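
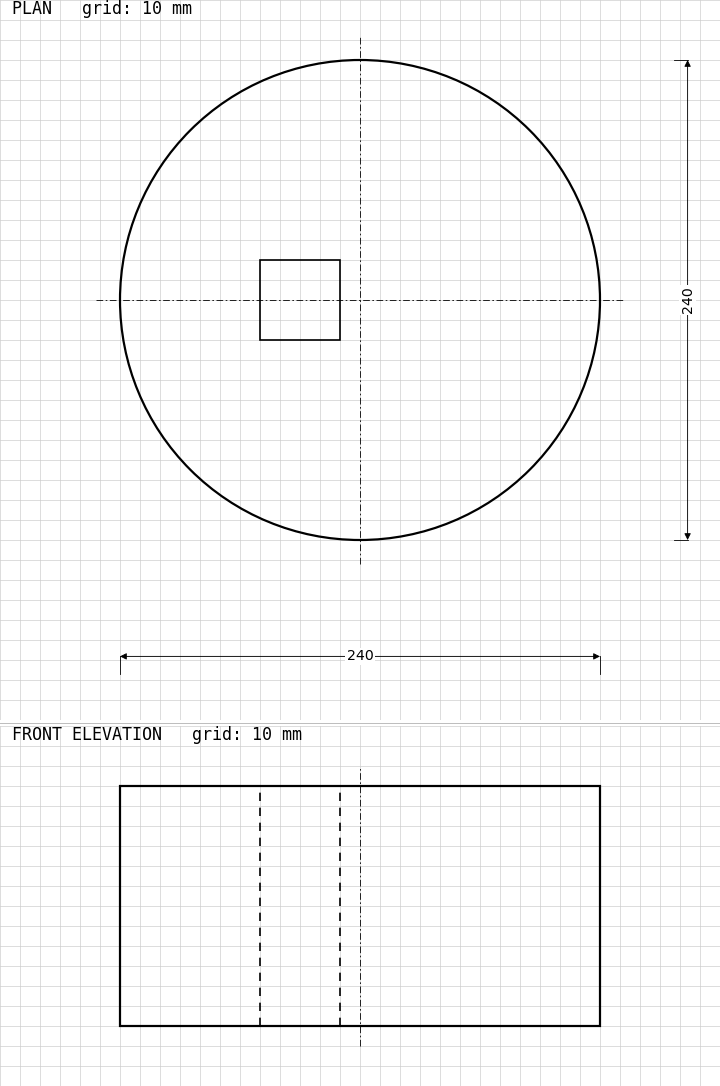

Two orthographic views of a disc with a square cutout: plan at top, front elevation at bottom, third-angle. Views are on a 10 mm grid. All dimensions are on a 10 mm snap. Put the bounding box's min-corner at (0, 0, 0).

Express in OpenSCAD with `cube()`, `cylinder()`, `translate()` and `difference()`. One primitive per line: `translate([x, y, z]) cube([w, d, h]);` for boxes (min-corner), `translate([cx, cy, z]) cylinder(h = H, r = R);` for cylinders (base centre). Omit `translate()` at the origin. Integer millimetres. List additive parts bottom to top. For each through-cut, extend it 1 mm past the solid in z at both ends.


difference() {
  translate([120, 120, 0]) cylinder(h = 120, r = 120);
  translate([70, 100, -1]) cube([40, 40, 122]);
}


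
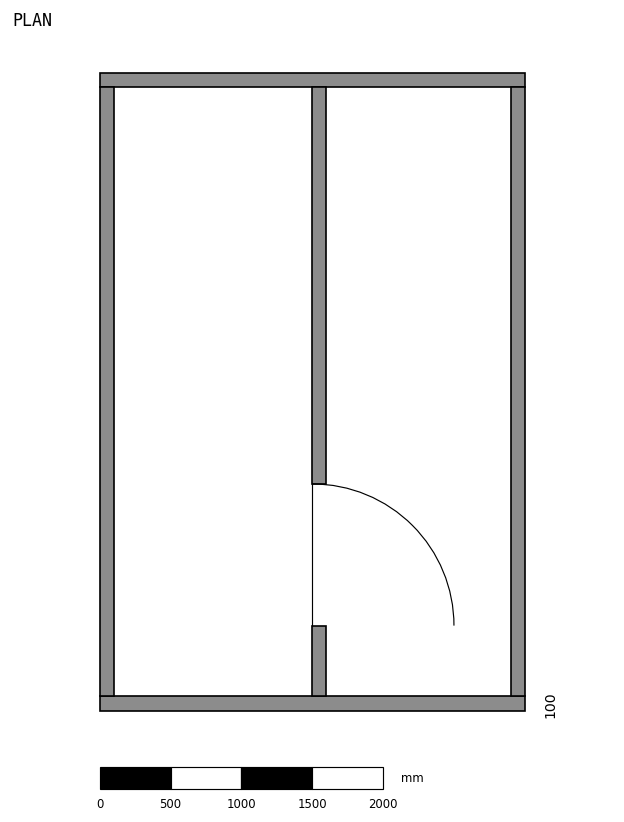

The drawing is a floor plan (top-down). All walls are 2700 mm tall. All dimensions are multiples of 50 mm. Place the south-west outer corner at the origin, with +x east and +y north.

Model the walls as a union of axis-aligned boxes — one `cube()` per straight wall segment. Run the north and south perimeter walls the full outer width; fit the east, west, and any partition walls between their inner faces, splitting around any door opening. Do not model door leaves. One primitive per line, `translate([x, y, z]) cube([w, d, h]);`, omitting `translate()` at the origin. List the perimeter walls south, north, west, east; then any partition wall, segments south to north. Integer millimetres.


cube([3000, 100, 2700]);
translate([0, 4400, 0]) cube([3000, 100, 2700]);
translate([0, 100, 0]) cube([100, 4300, 2700]);
translate([2900, 100, 0]) cube([100, 4300, 2700]);
translate([1500, 100, 0]) cube([100, 500, 2700]);
translate([1500, 1600, 0]) cube([100, 2800, 2700]);


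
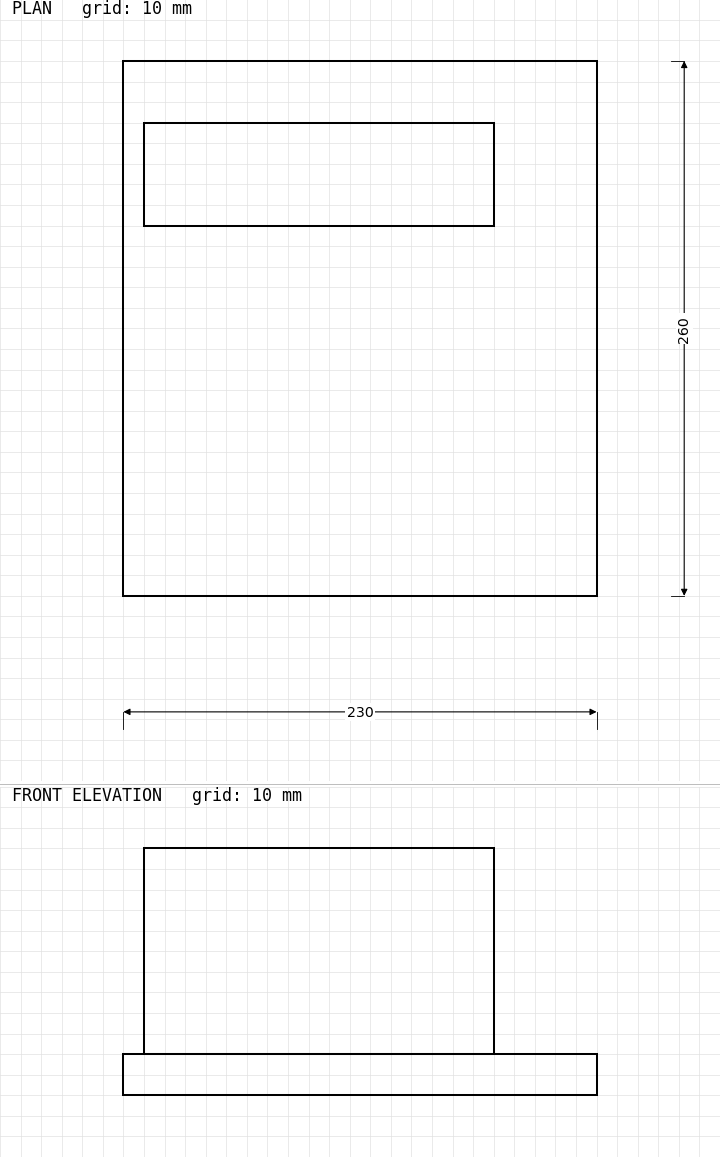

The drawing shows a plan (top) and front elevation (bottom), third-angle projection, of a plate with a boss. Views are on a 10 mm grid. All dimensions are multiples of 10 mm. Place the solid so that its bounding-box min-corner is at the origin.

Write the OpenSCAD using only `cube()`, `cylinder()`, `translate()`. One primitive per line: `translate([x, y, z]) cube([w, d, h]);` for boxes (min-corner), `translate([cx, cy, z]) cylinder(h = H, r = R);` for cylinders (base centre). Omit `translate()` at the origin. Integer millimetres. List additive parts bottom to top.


cube([230, 260, 20]);
translate([10, 180, 20]) cube([170, 50, 100]);


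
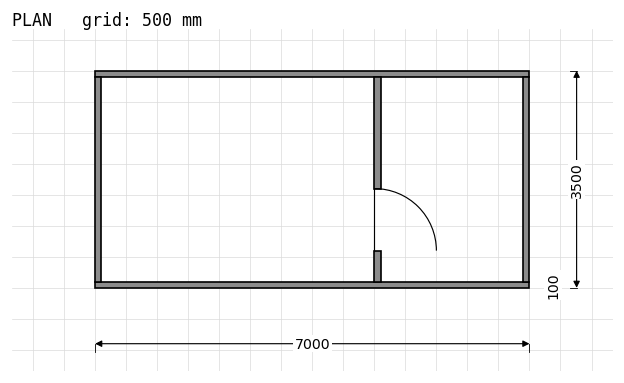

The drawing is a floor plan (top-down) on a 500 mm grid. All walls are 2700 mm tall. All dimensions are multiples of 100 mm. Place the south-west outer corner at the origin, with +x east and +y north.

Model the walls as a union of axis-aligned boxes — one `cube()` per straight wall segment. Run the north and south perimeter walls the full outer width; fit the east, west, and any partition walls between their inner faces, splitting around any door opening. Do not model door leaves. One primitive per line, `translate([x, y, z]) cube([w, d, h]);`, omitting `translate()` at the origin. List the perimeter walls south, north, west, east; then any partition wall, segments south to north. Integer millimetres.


cube([7000, 100, 2700]);
translate([0, 3400, 0]) cube([7000, 100, 2700]);
translate([0, 100, 0]) cube([100, 3300, 2700]);
translate([6900, 100, 0]) cube([100, 3300, 2700]);
translate([4500, 100, 0]) cube([100, 500, 2700]);
translate([4500, 1600, 0]) cube([100, 1800, 2700]);


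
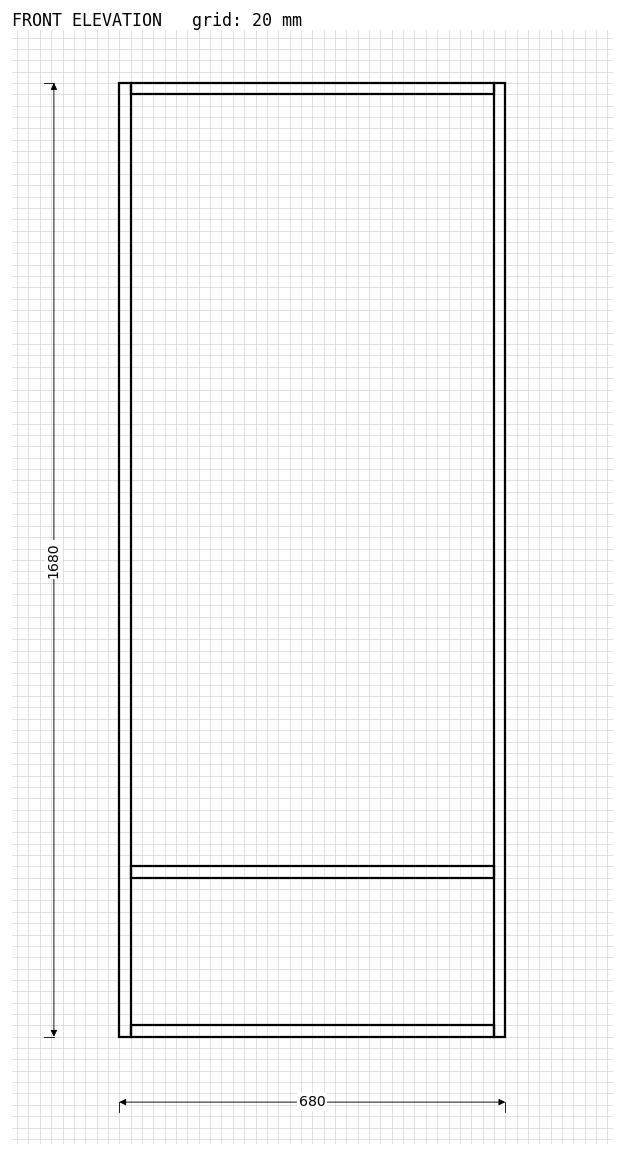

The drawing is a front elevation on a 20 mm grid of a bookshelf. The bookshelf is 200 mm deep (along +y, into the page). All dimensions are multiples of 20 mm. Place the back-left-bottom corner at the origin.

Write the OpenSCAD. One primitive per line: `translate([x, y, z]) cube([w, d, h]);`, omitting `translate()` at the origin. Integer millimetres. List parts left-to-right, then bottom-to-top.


cube([20, 200, 1680]);
translate([20, 0, 0]) cube([640, 200, 20]);
translate([20, 0, 280]) cube([640, 200, 20]);
translate([20, 0, 1660]) cube([640, 200, 20]);
translate([660, 0, 0]) cube([20, 200, 1680]);


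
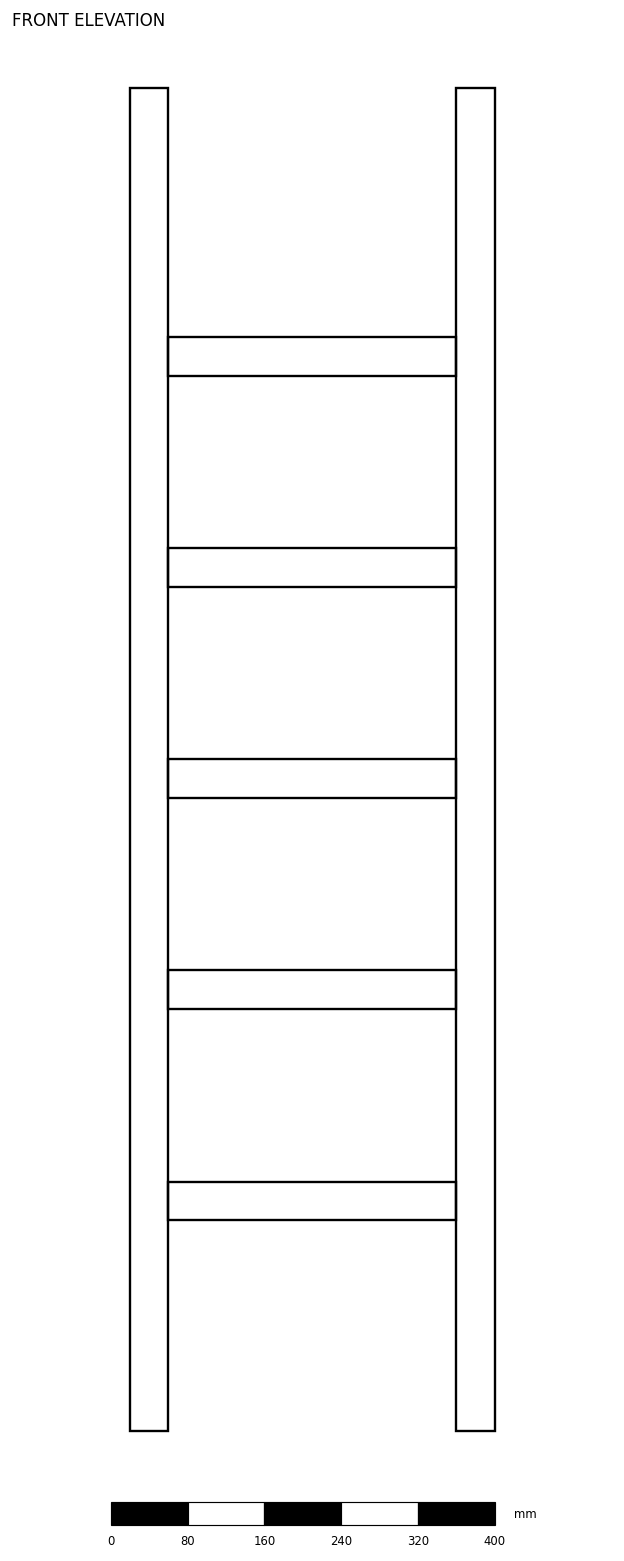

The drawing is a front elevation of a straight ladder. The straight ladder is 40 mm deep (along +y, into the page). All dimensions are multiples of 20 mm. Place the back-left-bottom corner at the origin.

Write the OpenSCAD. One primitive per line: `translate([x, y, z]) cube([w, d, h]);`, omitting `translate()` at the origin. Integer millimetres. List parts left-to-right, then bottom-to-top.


cube([40, 40, 1400]);
translate([40, 0, 220]) cube([300, 40, 40]);
translate([40, 0, 440]) cube([300, 40, 40]);
translate([40, 0, 660]) cube([300, 40, 40]);
translate([40, 0, 880]) cube([300, 40, 40]);
translate([40, 0, 1100]) cube([300, 40, 40]);
translate([340, 0, 0]) cube([40, 40, 1400]);


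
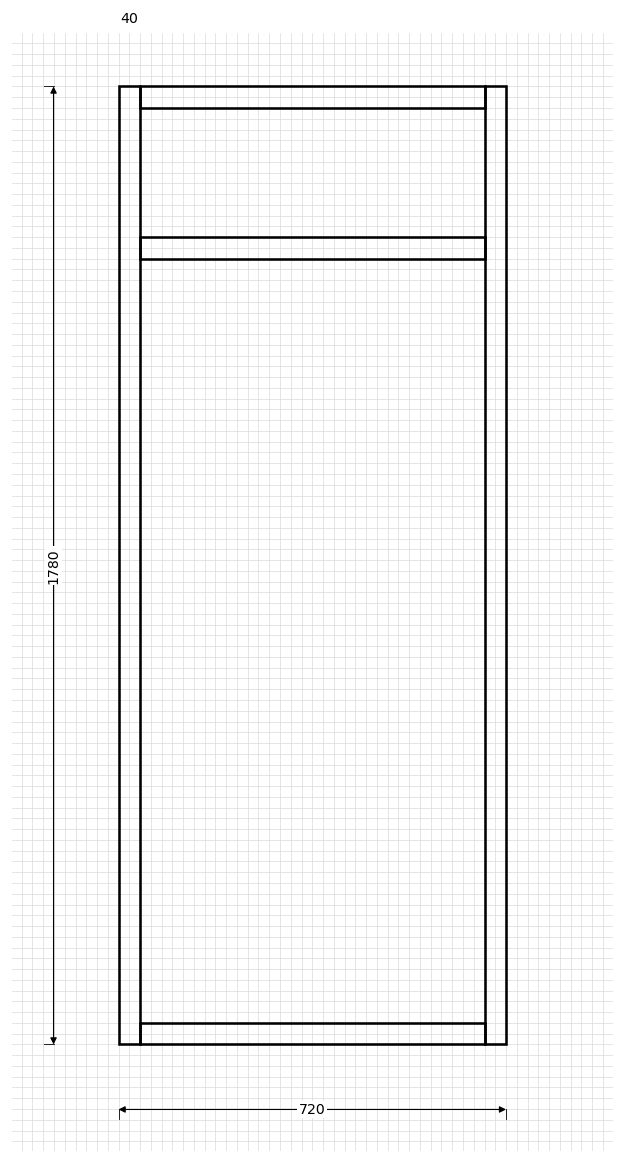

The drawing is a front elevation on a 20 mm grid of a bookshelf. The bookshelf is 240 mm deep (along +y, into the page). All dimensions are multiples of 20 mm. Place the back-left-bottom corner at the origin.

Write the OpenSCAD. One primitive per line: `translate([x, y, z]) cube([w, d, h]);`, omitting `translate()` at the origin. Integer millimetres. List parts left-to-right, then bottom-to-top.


cube([40, 240, 1780]);
translate([40, 0, 0]) cube([640, 240, 40]);
translate([40, 0, 1460]) cube([640, 240, 40]);
translate([40, 0, 1740]) cube([640, 240, 40]);
translate([680, 0, 0]) cube([40, 240, 1780]);


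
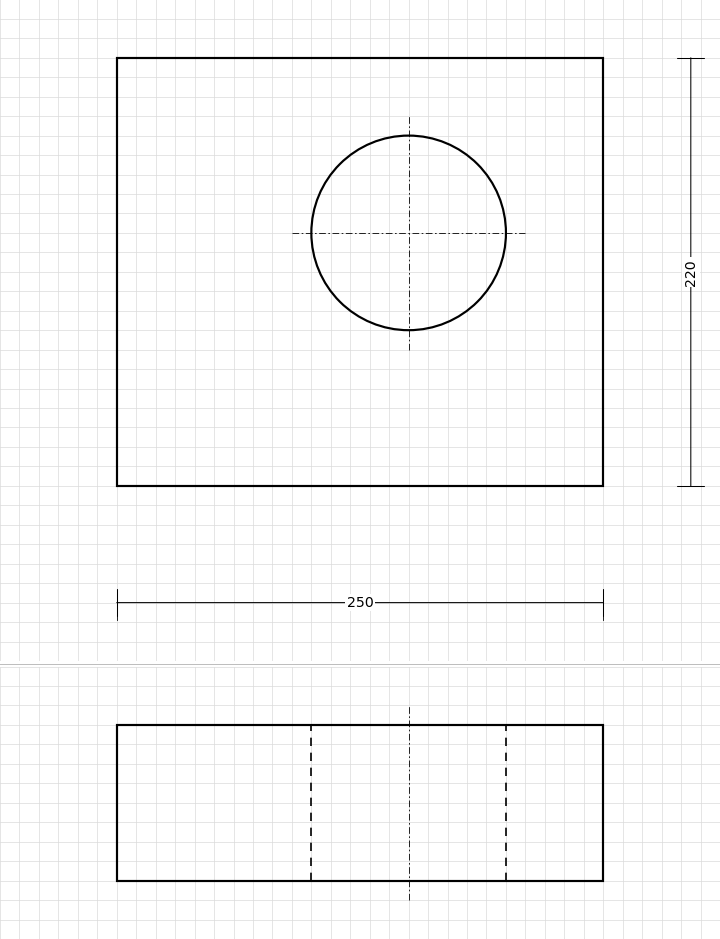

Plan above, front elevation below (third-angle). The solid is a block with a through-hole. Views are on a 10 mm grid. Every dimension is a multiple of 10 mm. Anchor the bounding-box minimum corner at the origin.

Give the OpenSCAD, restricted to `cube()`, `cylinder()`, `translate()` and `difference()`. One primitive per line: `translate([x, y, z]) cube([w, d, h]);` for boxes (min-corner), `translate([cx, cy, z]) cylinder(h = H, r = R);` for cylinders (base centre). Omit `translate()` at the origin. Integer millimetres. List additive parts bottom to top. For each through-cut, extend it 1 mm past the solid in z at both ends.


difference() {
  cube([250, 220, 80]);
  translate([150, 130, -1]) cylinder(h = 82, r = 50);
}


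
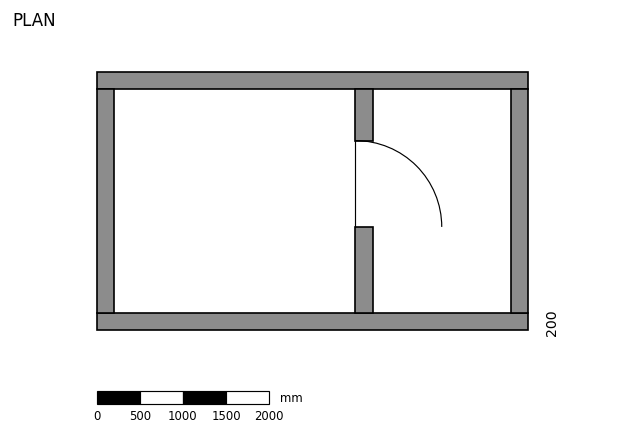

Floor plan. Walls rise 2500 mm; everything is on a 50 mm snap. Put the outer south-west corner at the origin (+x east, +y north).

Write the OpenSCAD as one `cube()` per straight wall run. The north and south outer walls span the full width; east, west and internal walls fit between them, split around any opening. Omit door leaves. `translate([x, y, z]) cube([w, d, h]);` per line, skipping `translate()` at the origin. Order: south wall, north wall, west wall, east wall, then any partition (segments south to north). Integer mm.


cube([5000, 200, 2500]);
translate([0, 2800, 0]) cube([5000, 200, 2500]);
translate([0, 200, 0]) cube([200, 2600, 2500]);
translate([4800, 200, 0]) cube([200, 2600, 2500]);
translate([3000, 200, 0]) cube([200, 1000, 2500]);
translate([3000, 2200, 0]) cube([200, 600, 2500]);


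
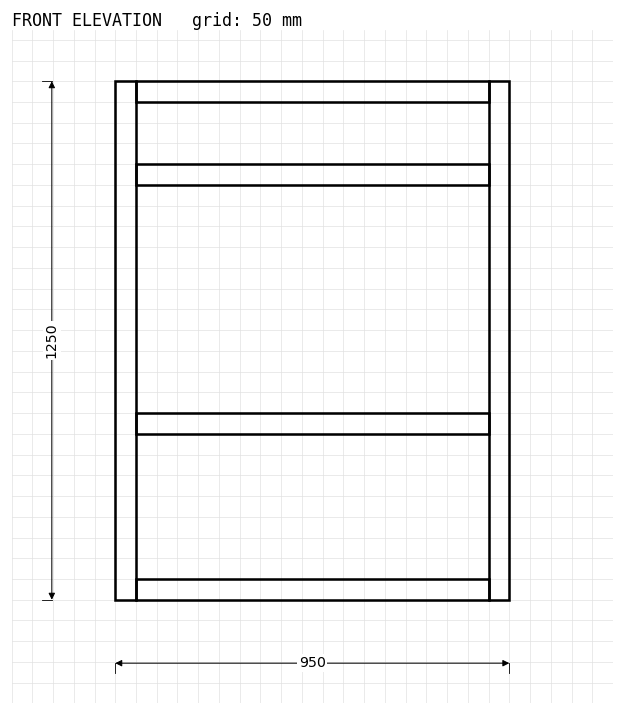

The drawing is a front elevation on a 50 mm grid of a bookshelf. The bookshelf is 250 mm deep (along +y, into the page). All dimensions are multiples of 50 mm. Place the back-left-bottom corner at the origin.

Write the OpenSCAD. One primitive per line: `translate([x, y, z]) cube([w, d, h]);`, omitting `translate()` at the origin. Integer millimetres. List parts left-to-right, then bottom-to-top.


cube([50, 250, 1250]);
translate([50, 0, 0]) cube([850, 250, 50]);
translate([50, 0, 400]) cube([850, 250, 50]);
translate([50, 0, 1000]) cube([850, 250, 50]);
translate([50, 0, 1200]) cube([850, 250, 50]);
translate([900, 0, 0]) cube([50, 250, 1250]);


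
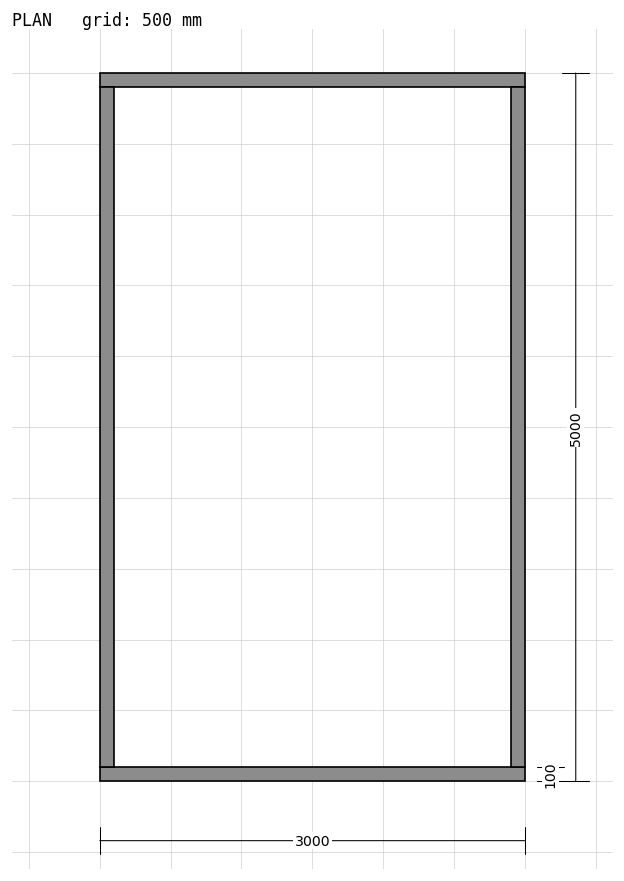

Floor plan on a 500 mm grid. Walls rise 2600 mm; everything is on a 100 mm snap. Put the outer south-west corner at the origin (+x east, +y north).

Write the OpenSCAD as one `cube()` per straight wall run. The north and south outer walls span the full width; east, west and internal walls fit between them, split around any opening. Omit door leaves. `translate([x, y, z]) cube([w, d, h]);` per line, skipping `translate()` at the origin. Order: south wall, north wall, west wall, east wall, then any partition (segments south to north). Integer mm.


cube([3000, 100, 2600]);
translate([0, 4900, 0]) cube([3000, 100, 2600]);
translate([0, 100, 0]) cube([100, 4800, 2600]);
translate([2900, 100, 0]) cube([100, 4800, 2600]);


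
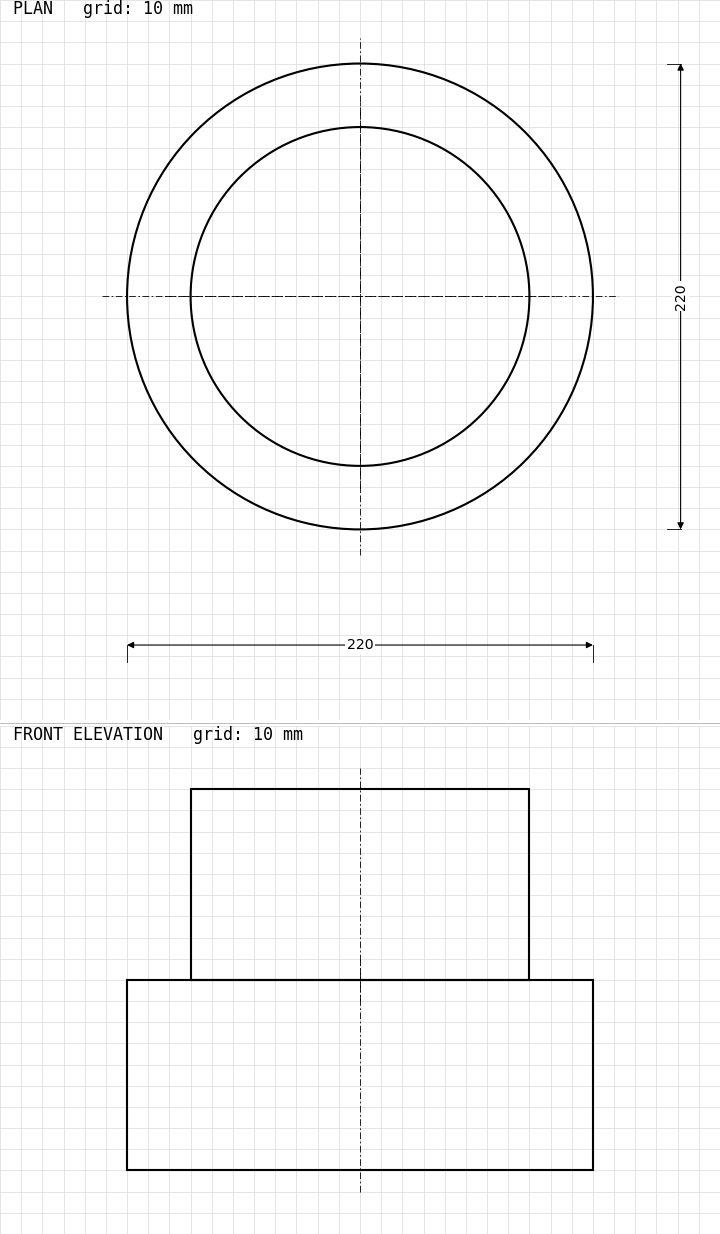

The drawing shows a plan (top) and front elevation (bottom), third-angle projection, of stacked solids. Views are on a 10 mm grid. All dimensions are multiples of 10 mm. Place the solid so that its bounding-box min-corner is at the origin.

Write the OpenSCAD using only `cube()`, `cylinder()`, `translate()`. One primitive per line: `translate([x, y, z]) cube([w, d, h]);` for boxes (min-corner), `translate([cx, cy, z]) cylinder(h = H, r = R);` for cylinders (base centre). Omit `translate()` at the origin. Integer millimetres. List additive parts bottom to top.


translate([110, 110, 0]) cylinder(h = 90, r = 110);
translate([110, 110, 90]) cylinder(h = 90, r = 80);


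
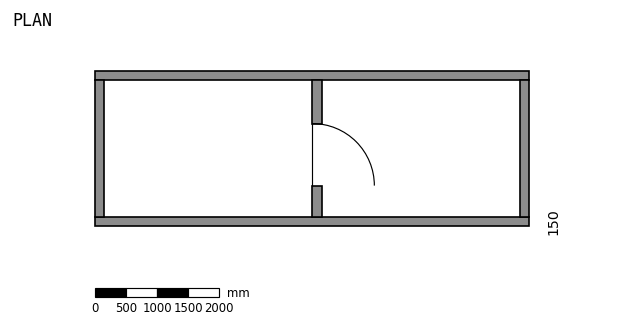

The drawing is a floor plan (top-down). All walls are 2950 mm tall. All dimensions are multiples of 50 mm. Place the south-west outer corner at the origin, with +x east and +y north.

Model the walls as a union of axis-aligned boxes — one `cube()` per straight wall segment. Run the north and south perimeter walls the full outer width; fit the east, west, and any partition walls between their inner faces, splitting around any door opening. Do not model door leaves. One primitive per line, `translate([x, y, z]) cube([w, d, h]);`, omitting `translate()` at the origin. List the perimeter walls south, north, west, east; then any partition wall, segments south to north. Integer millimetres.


cube([7000, 150, 2950]);
translate([0, 2350, 0]) cube([7000, 150, 2950]);
translate([0, 150, 0]) cube([150, 2200, 2950]);
translate([6850, 150, 0]) cube([150, 2200, 2950]);
translate([3500, 150, 0]) cube([150, 500, 2950]);
translate([3500, 1650, 0]) cube([150, 700, 2950]);


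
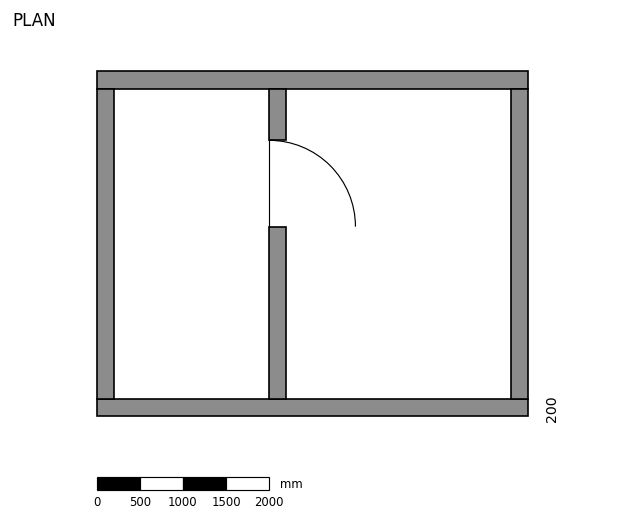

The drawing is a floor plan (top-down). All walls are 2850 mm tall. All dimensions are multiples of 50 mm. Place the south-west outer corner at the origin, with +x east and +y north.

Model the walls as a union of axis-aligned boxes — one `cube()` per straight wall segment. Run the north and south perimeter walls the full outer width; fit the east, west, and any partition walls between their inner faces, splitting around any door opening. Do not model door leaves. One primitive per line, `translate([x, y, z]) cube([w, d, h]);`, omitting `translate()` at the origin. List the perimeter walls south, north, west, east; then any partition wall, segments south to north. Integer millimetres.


cube([5000, 200, 2850]);
translate([0, 3800, 0]) cube([5000, 200, 2850]);
translate([0, 200, 0]) cube([200, 3600, 2850]);
translate([4800, 200, 0]) cube([200, 3600, 2850]);
translate([2000, 200, 0]) cube([200, 2000, 2850]);
translate([2000, 3200, 0]) cube([200, 600, 2850]);


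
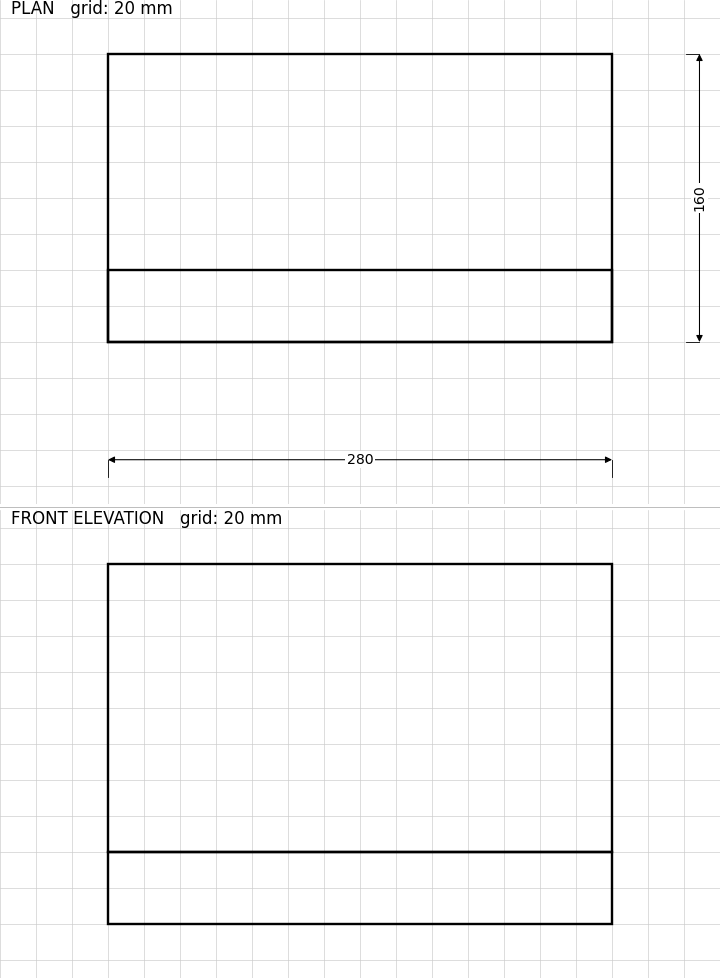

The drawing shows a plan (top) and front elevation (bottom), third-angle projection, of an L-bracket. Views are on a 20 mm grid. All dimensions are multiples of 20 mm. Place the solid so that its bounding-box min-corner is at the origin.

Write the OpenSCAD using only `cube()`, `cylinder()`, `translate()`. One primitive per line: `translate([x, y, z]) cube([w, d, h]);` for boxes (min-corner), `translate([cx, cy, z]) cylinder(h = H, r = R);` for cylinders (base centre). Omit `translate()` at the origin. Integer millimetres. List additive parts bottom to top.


cube([280, 160, 40]);
translate([0, 0, 40]) cube([280, 40, 160]);


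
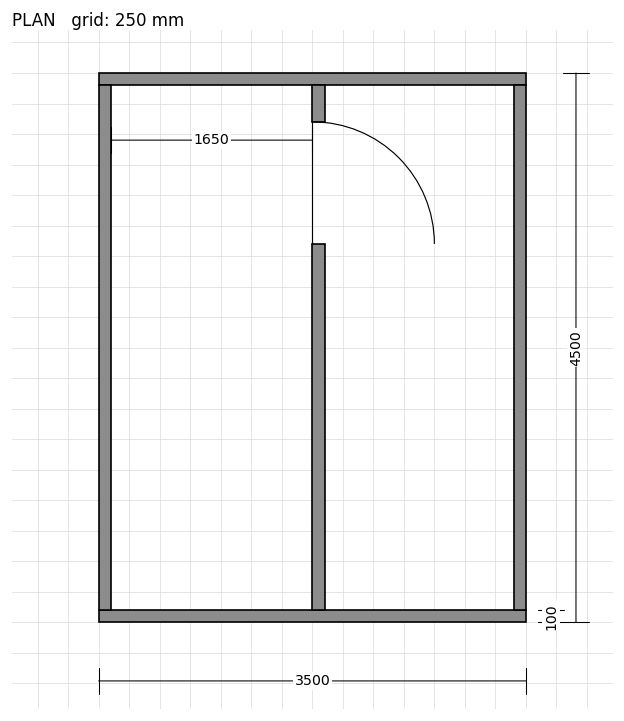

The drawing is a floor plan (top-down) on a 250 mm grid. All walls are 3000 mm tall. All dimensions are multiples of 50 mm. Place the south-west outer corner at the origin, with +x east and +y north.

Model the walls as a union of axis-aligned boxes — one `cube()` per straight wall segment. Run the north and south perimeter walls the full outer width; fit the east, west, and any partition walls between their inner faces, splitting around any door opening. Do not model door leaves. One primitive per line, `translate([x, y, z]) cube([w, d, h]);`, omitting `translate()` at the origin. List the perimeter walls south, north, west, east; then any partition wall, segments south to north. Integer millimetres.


cube([3500, 100, 3000]);
translate([0, 4400, 0]) cube([3500, 100, 3000]);
translate([0, 100, 0]) cube([100, 4300, 3000]);
translate([3400, 100, 0]) cube([100, 4300, 3000]);
translate([1750, 100, 0]) cube([100, 3000, 3000]);
translate([1750, 4100, 0]) cube([100, 300, 3000]);


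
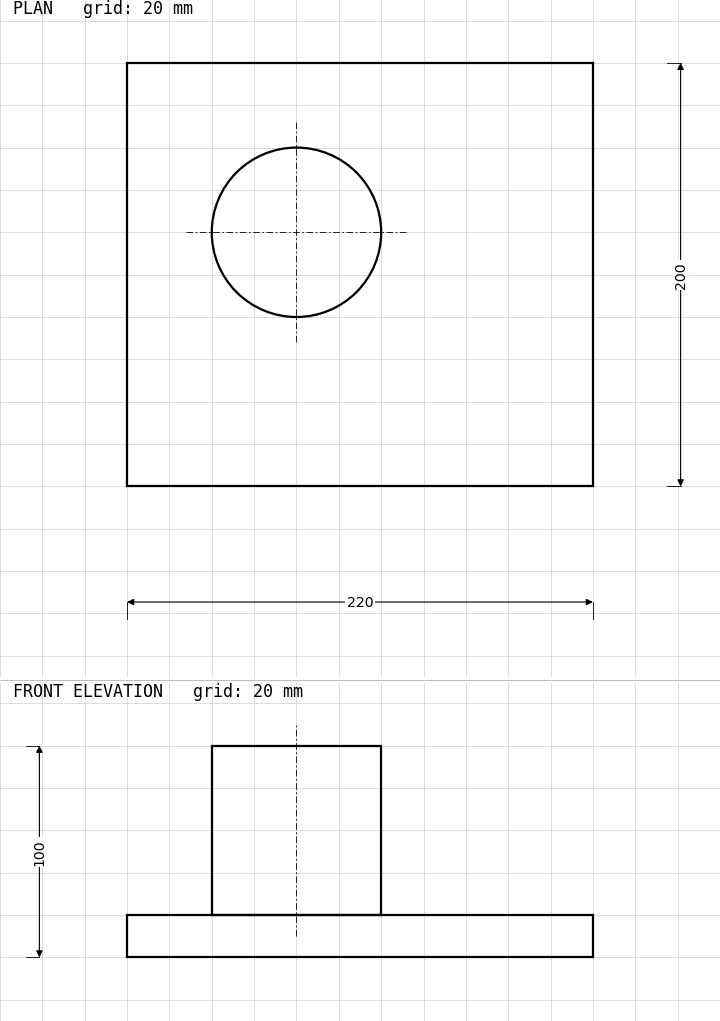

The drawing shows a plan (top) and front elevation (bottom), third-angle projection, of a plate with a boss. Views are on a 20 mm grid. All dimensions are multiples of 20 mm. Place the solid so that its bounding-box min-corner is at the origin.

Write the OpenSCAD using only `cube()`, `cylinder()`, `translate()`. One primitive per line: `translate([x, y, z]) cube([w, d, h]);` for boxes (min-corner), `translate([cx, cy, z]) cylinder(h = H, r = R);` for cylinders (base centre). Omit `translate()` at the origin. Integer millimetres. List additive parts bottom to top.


cube([220, 200, 20]);
translate([80, 120, 20]) cylinder(h = 80, r = 40);


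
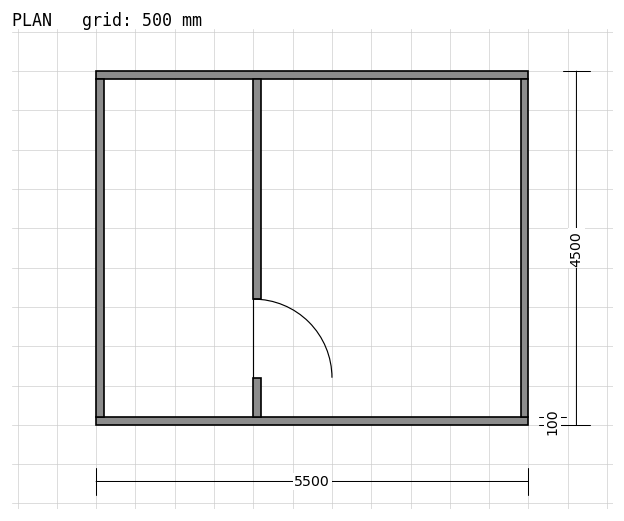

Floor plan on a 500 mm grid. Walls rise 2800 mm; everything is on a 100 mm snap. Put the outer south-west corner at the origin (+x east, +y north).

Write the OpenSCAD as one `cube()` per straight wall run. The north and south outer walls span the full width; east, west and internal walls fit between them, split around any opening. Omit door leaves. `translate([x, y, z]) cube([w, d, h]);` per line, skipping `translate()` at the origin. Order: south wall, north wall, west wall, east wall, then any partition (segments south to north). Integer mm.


cube([5500, 100, 2800]);
translate([0, 4400, 0]) cube([5500, 100, 2800]);
translate([0, 100, 0]) cube([100, 4300, 2800]);
translate([5400, 100, 0]) cube([100, 4300, 2800]);
translate([2000, 100, 0]) cube([100, 500, 2800]);
translate([2000, 1600, 0]) cube([100, 2800, 2800]);


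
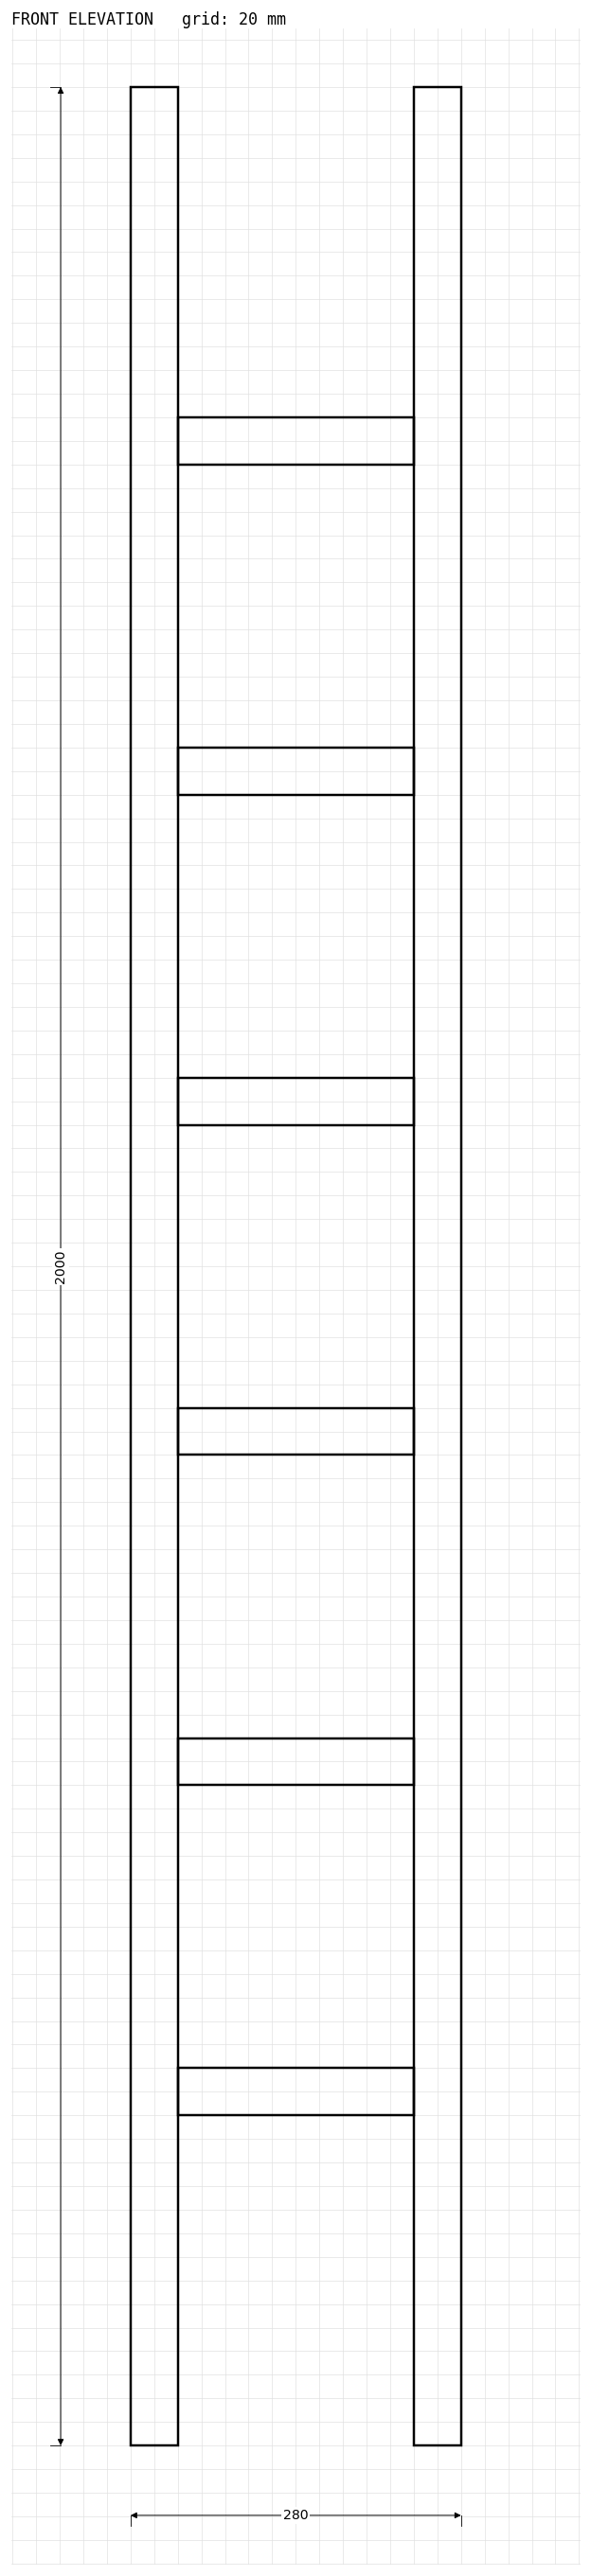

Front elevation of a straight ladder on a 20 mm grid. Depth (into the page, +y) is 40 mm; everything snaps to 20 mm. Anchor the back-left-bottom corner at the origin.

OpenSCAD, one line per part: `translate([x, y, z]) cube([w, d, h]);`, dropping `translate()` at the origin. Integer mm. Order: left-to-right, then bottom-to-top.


cube([40, 40, 2000]);
translate([40, 0, 280]) cube([200, 40, 40]);
translate([40, 0, 560]) cube([200, 40, 40]);
translate([40, 0, 840]) cube([200, 40, 40]);
translate([40, 0, 1120]) cube([200, 40, 40]);
translate([40, 0, 1400]) cube([200, 40, 40]);
translate([40, 0, 1680]) cube([200, 40, 40]);
translate([240, 0, 0]) cube([40, 40, 2000]);


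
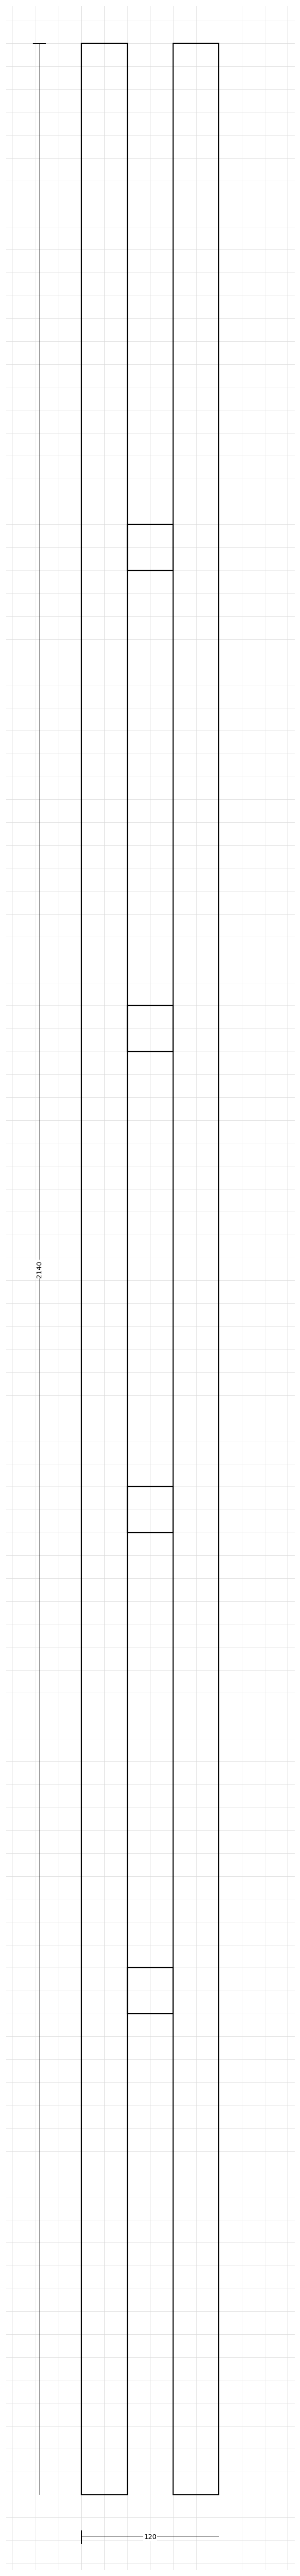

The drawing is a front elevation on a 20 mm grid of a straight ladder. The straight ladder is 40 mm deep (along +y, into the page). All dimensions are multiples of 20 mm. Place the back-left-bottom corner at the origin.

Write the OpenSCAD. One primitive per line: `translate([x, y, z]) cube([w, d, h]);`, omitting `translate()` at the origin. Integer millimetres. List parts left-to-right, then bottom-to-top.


cube([40, 40, 2140]);
translate([40, 0, 420]) cube([40, 40, 40]);
translate([40, 0, 840]) cube([40, 40, 40]);
translate([40, 0, 1260]) cube([40, 40, 40]);
translate([40, 0, 1680]) cube([40, 40, 40]);
translate([80, 0, 0]) cube([40, 40, 2140]);


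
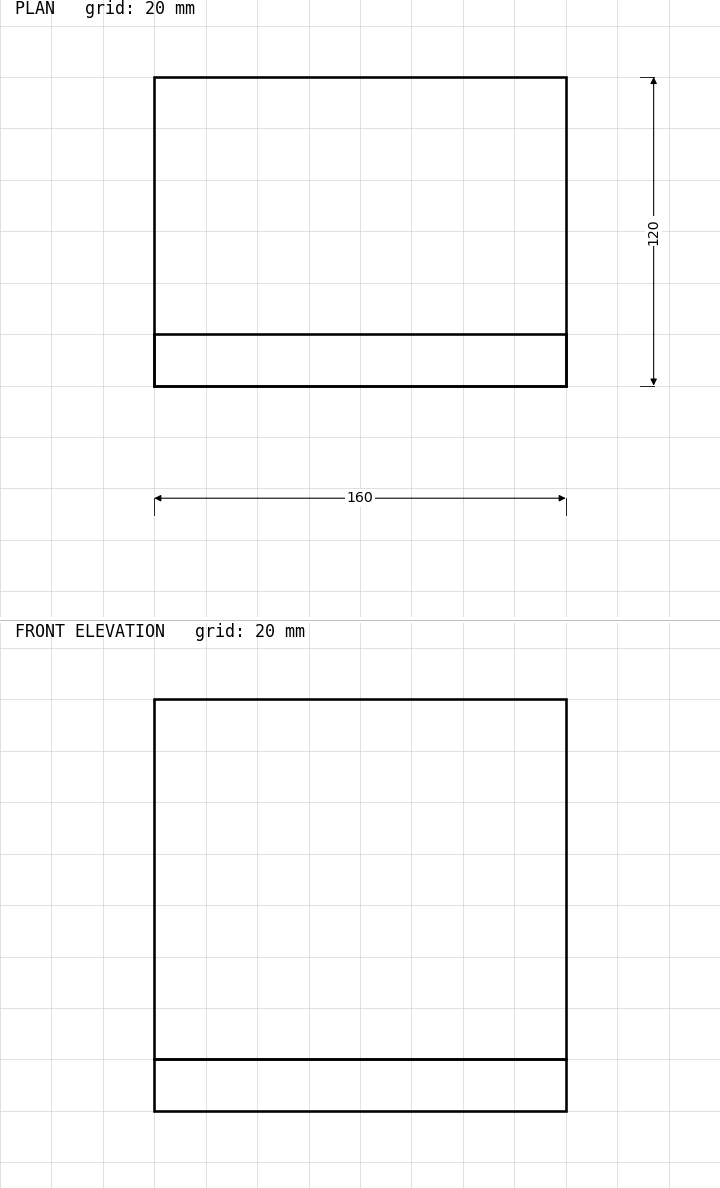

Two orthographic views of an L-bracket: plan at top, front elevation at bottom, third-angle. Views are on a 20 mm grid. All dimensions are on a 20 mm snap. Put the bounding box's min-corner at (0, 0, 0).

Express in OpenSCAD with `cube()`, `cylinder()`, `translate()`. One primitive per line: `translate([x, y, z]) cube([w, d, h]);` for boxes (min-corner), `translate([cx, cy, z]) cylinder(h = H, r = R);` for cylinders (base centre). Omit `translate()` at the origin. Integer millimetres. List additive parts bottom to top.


cube([160, 120, 20]);
translate([0, 0, 20]) cube([160, 20, 140]);


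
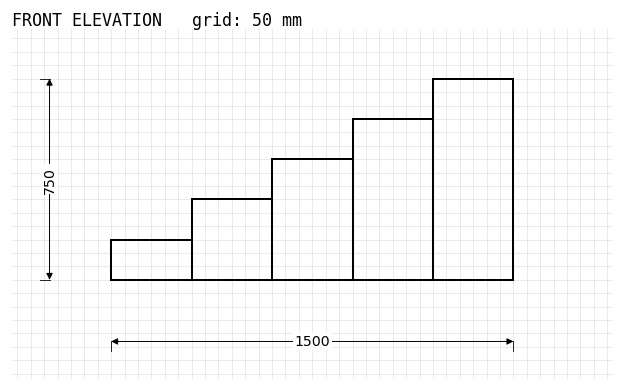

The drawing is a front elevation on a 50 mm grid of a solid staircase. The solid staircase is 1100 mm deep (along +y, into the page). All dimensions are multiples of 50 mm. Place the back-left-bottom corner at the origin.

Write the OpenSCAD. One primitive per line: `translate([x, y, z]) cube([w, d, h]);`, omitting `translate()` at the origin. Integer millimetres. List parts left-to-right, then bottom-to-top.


cube([300, 1100, 150]);
translate([300, 0, 0]) cube([300, 1100, 300]);
translate([600, 0, 0]) cube([300, 1100, 450]);
translate([900, 0, 0]) cube([300, 1100, 600]);
translate([1200, 0, 0]) cube([300, 1100, 750]);


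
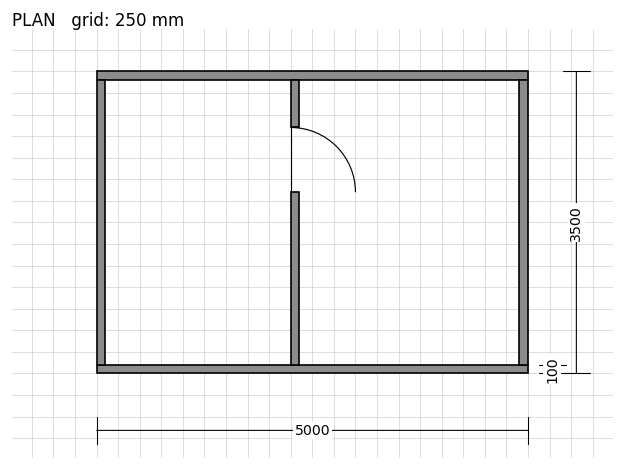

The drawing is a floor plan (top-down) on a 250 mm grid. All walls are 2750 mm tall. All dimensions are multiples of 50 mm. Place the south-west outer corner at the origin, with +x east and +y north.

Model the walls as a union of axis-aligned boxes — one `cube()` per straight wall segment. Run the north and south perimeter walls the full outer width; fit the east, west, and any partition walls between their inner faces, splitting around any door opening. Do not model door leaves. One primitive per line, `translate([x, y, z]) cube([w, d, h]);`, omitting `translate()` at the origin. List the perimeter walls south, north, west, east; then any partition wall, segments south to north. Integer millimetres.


cube([5000, 100, 2750]);
translate([0, 3400, 0]) cube([5000, 100, 2750]);
translate([0, 100, 0]) cube([100, 3300, 2750]);
translate([4900, 100, 0]) cube([100, 3300, 2750]);
translate([2250, 100, 0]) cube([100, 2000, 2750]);
translate([2250, 2850, 0]) cube([100, 550, 2750]);


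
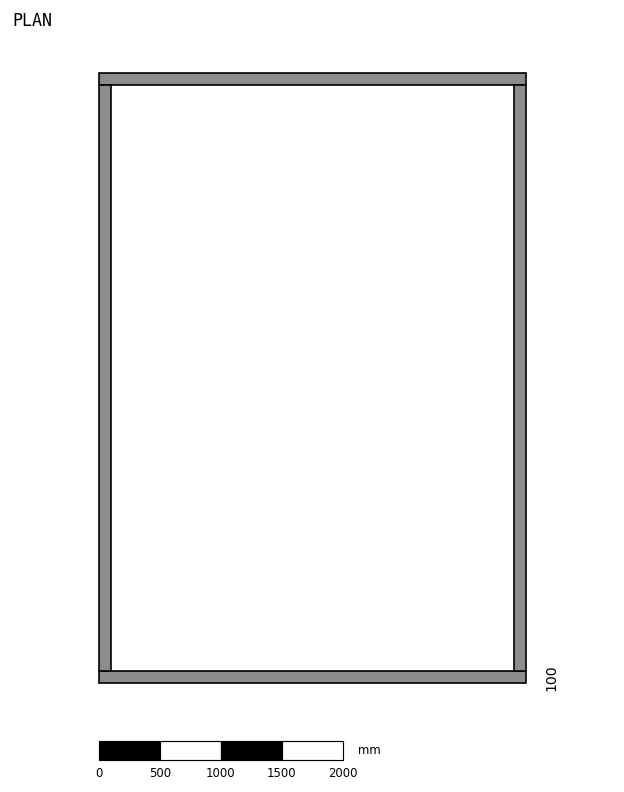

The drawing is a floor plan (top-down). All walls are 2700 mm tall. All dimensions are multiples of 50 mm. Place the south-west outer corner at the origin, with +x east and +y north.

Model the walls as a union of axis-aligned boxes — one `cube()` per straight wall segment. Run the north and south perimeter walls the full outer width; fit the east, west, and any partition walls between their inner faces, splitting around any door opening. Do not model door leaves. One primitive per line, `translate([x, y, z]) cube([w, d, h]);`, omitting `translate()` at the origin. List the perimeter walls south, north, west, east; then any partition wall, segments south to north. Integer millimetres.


cube([3500, 100, 2700]);
translate([0, 4900, 0]) cube([3500, 100, 2700]);
translate([0, 100, 0]) cube([100, 4800, 2700]);
translate([3400, 100, 0]) cube([100, 4800, 2700]);


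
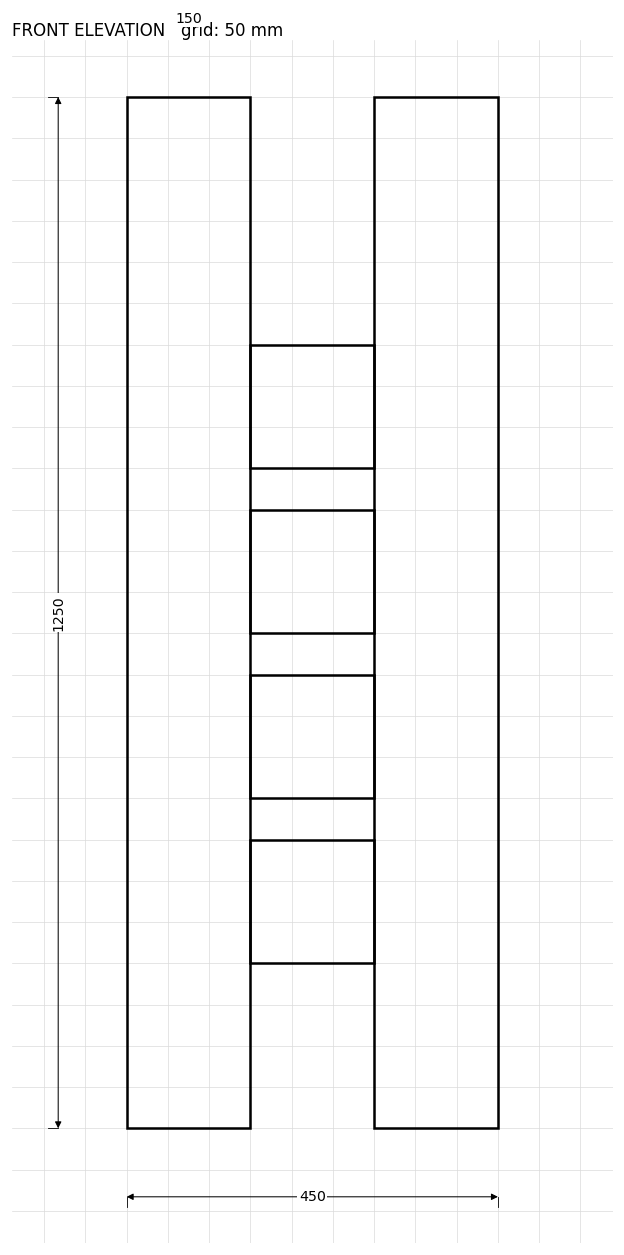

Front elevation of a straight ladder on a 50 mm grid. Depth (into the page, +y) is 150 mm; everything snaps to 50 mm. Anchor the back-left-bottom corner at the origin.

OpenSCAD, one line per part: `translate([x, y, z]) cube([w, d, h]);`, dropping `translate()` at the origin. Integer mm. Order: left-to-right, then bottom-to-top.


cube([150, 150, 1250]);
translate([150, 0, 200]) cube([150, 150, 150]);
translate([150, 0, 400]) cube([150, 150, 150]);
translate([150, 0, 600]) cube([150, 150, 150]);
translate([150, 0, 800]) cube([150, 150, 150]);
translate([300, 0, 0]) cube([150, 150, 1250]);


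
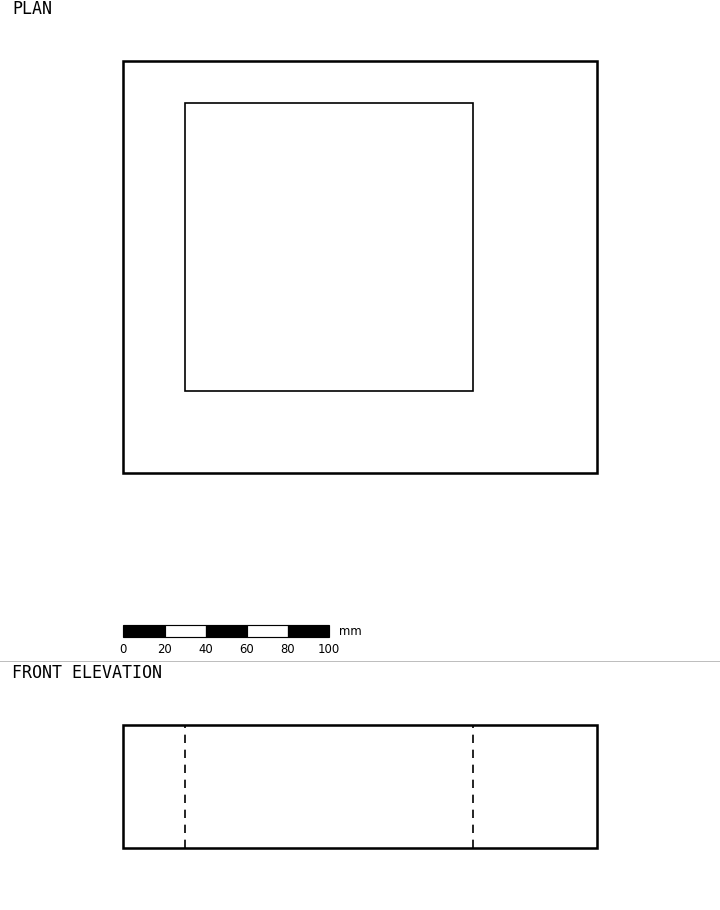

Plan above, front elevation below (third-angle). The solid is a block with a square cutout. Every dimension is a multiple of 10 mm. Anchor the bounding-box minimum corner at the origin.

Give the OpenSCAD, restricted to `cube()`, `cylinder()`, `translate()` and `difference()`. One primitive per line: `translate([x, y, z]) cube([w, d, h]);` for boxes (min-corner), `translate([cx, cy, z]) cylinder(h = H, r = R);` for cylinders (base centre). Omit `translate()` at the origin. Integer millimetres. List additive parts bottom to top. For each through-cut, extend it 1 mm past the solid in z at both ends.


difference() {
  cube([230, 200, 60]);
  translate([30, 40, -1]) cube([140, 140, 62]);
}


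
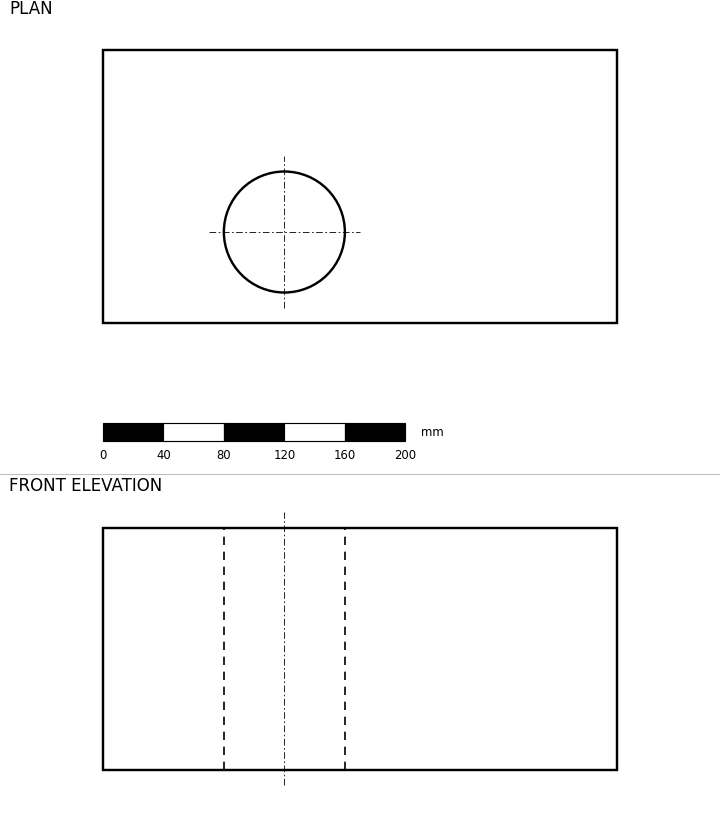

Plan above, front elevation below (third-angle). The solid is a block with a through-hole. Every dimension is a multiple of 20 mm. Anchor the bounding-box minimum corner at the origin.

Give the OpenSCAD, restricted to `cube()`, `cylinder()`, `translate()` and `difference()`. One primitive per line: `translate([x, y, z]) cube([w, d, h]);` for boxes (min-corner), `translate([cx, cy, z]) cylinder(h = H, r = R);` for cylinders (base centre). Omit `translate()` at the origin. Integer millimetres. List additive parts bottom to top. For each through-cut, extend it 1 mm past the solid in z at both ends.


difference() {
  cube([340, 180, 160]);
  translate([120, 60, -1]) cylinder(h = 162, r = 40);
}


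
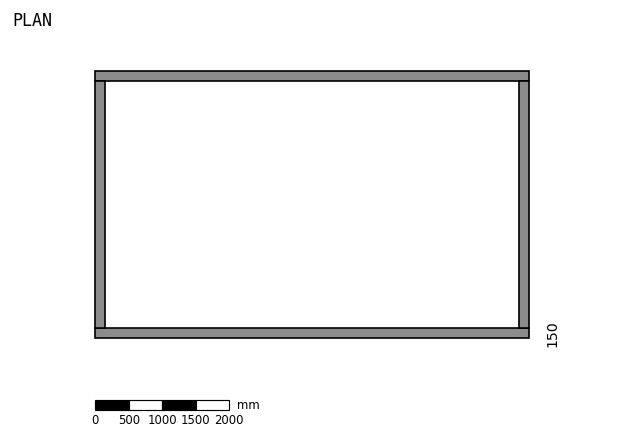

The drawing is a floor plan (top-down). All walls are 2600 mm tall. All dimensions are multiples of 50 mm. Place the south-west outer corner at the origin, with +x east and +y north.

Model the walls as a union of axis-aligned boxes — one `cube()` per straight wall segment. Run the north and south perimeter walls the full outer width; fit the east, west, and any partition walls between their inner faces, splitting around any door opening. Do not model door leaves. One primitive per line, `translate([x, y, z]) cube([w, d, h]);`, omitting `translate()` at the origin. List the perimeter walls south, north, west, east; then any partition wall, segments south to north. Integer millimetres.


cube([6500, 150, 2600]);
translate([0, 3850, 0]) cube([6500, 150, 2600]);
translate([0, 150, 0]) cube([150, 3700, 2600]);
translate([6350, 150, 0]) cube([150, 3700, 2600]);


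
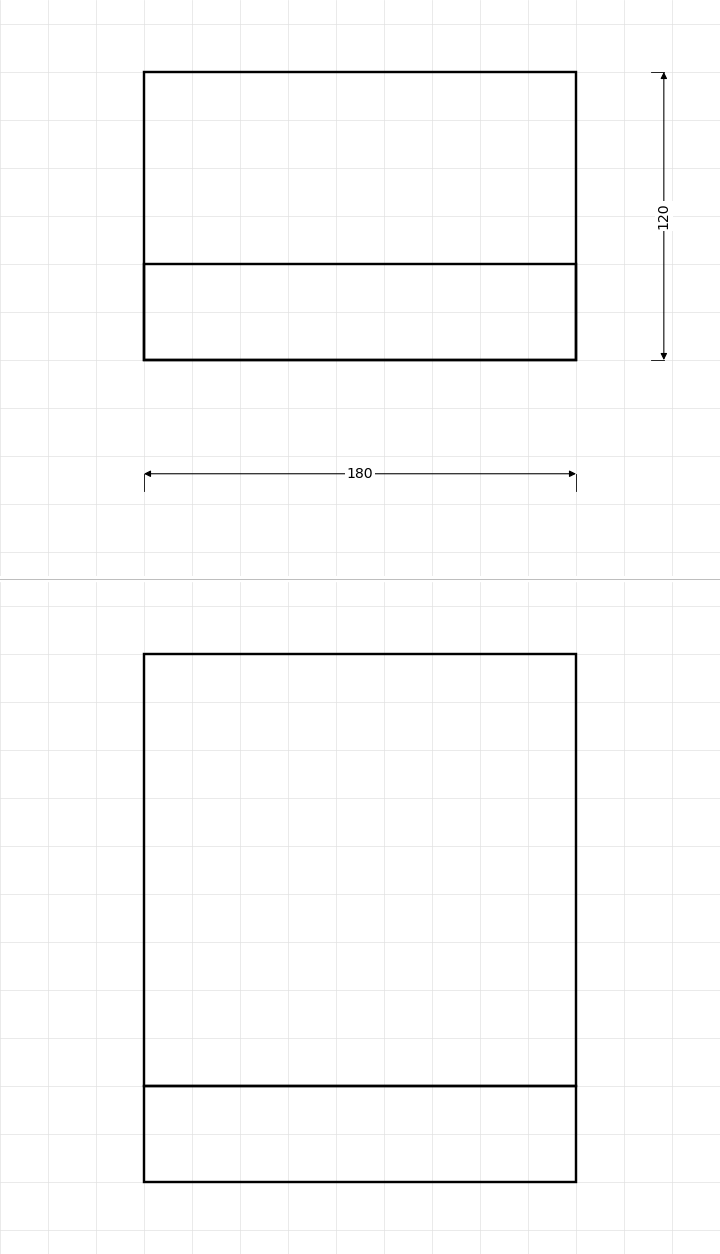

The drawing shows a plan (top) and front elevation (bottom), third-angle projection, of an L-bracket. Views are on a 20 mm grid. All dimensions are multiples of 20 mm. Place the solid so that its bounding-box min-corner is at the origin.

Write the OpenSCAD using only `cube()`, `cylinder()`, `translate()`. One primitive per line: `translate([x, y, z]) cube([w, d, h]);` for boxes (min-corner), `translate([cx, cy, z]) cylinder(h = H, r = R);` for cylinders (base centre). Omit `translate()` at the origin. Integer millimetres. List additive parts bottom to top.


cube([180, 120, 40]);
translate([0, 0, 40]) cube([180, 40, 180]);


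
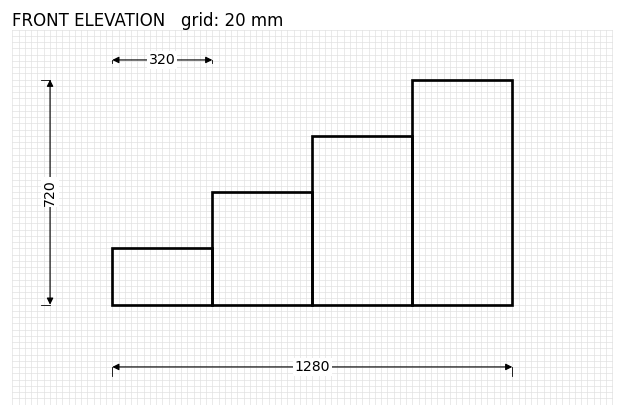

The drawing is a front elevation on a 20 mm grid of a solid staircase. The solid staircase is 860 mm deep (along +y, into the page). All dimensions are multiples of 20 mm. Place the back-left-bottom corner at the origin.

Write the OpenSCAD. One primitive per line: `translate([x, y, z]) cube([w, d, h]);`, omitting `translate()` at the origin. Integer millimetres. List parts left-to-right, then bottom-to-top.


cube([320, 860, 180]);
translate([320, 0, 0]) cube([320, 860, 360]);
translate([640, 0, 0]) cube([320, 860, 540]);
translate([960, 0, 0]) cube([320, 860, 720]);


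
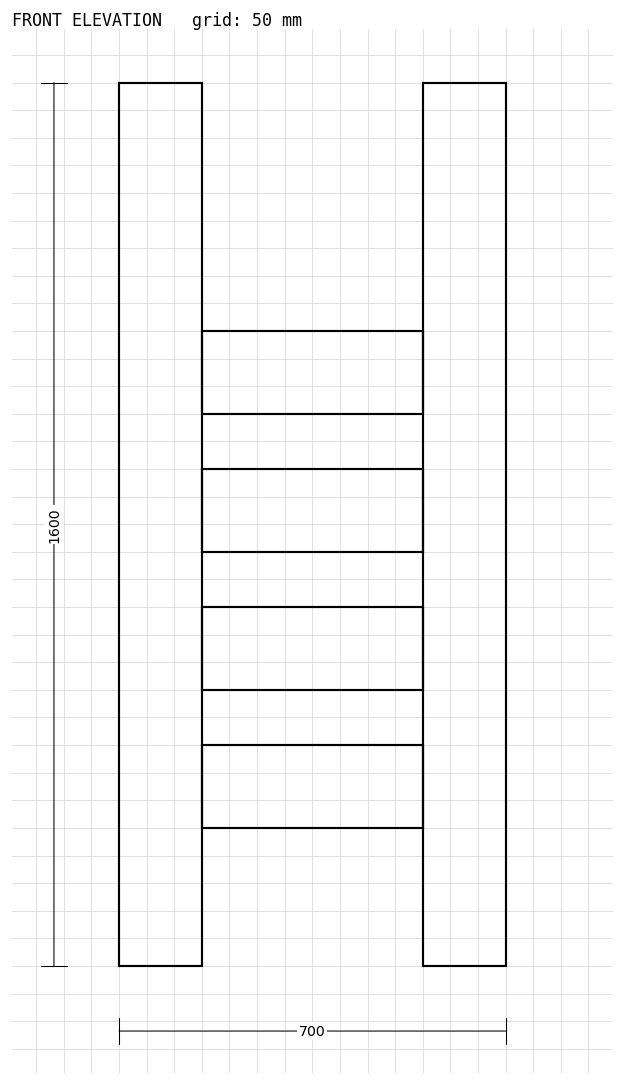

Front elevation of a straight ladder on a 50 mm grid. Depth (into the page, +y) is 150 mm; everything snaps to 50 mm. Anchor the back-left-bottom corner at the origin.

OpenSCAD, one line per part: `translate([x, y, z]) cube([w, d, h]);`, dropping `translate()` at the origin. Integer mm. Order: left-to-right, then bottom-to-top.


cube([150, 150, 1600]);
translate([150, 0, 250]) cube([400, 150, 150]);
translate([150, 0, 500]) cube([400, 150, 150]);
translate([150, 0, 750]) cube([400, 150, 150]);
translate([150, 0, 1000]) cube([400, 150, 150]);
translate([550, 0, 0]) cube([150, 150, 1600]);


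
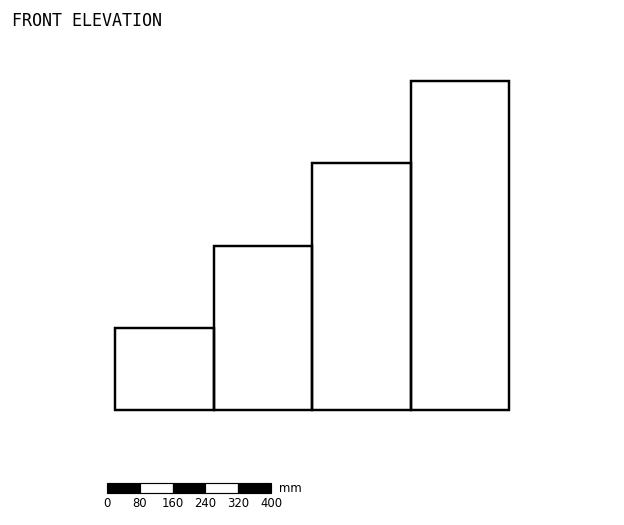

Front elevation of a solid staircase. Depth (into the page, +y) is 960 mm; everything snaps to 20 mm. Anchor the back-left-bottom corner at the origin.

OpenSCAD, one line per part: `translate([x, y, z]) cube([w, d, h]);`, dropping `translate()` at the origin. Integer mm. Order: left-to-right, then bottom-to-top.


cube([240, 960, 200]);
translate([240, 0, 0]) cube([240, 960, 400]);
translate([480, 0, 0]) cube([240, 960, 600]);
translate([720, 0, 0]) cube([240, 960, 800]);


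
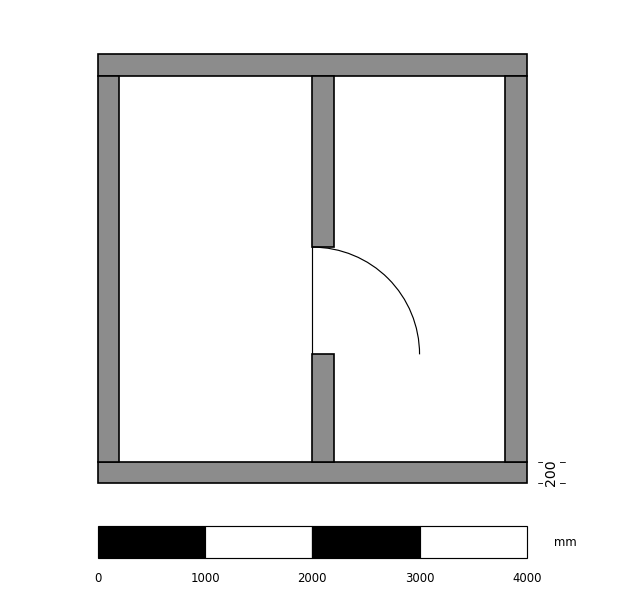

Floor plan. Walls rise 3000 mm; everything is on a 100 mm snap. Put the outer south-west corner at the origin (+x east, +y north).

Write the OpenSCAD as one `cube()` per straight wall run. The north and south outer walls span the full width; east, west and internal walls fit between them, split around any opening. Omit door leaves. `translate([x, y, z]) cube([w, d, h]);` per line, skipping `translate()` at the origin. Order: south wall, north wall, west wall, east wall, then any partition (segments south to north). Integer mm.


cube([4000, 200, 3000]);
translate([0, 3800, 0]) cube([4000, 200, 3000]);
translate([0, 200, 0]) cube([200, 3600, 3000]);
translate([3800, 200, 0]) cube([200, 3600, 3000]);
translate([2000, 200, 0]) cube([200, 1000, 3000]);
translate([2000, 2200, 0]) cube([200, 1600, 3000]);


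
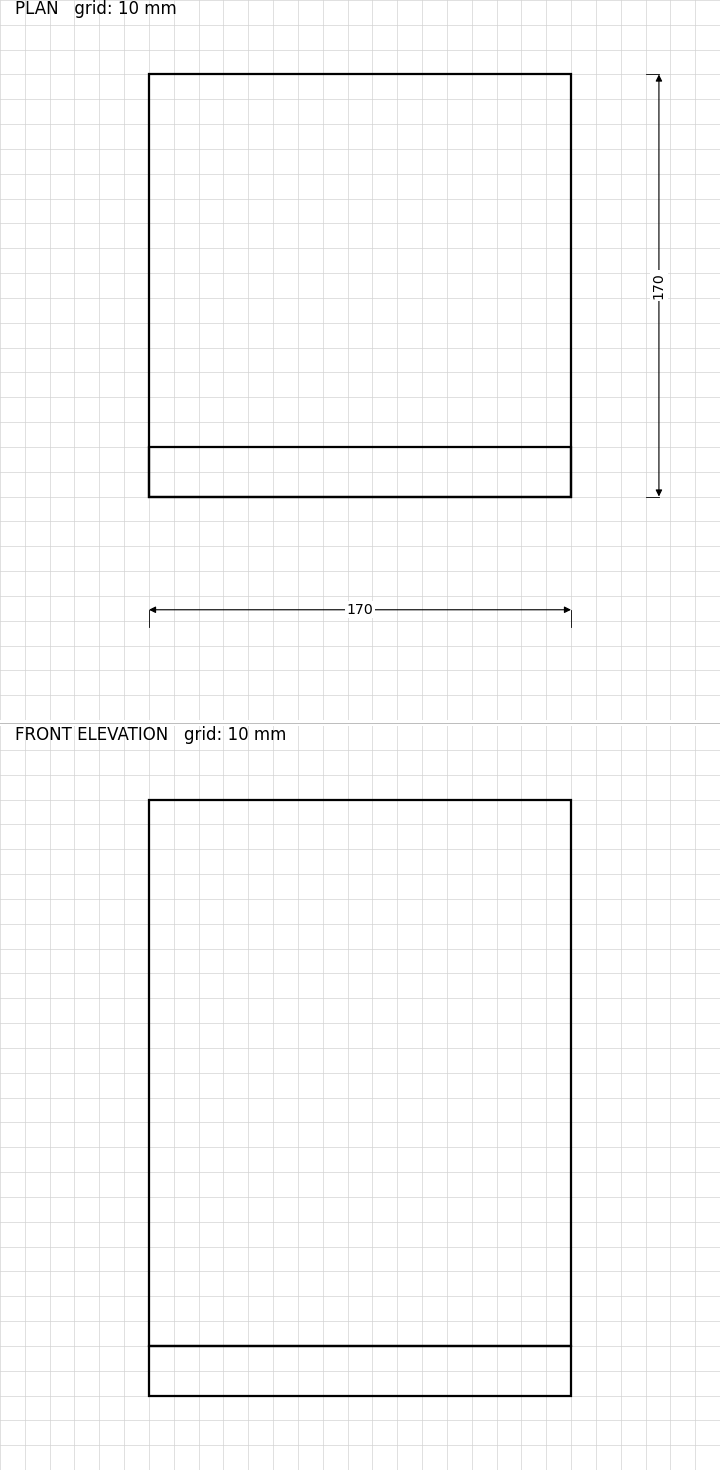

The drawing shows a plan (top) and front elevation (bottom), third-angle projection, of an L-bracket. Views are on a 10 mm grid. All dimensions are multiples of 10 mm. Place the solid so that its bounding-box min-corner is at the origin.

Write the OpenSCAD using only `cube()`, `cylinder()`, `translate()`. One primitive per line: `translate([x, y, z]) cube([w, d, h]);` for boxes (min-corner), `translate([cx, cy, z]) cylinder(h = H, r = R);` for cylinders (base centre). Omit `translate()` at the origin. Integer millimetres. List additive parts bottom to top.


cube([170, 170, 20]);
translate([0, 0, 20]) cube([170, 20, 220]);


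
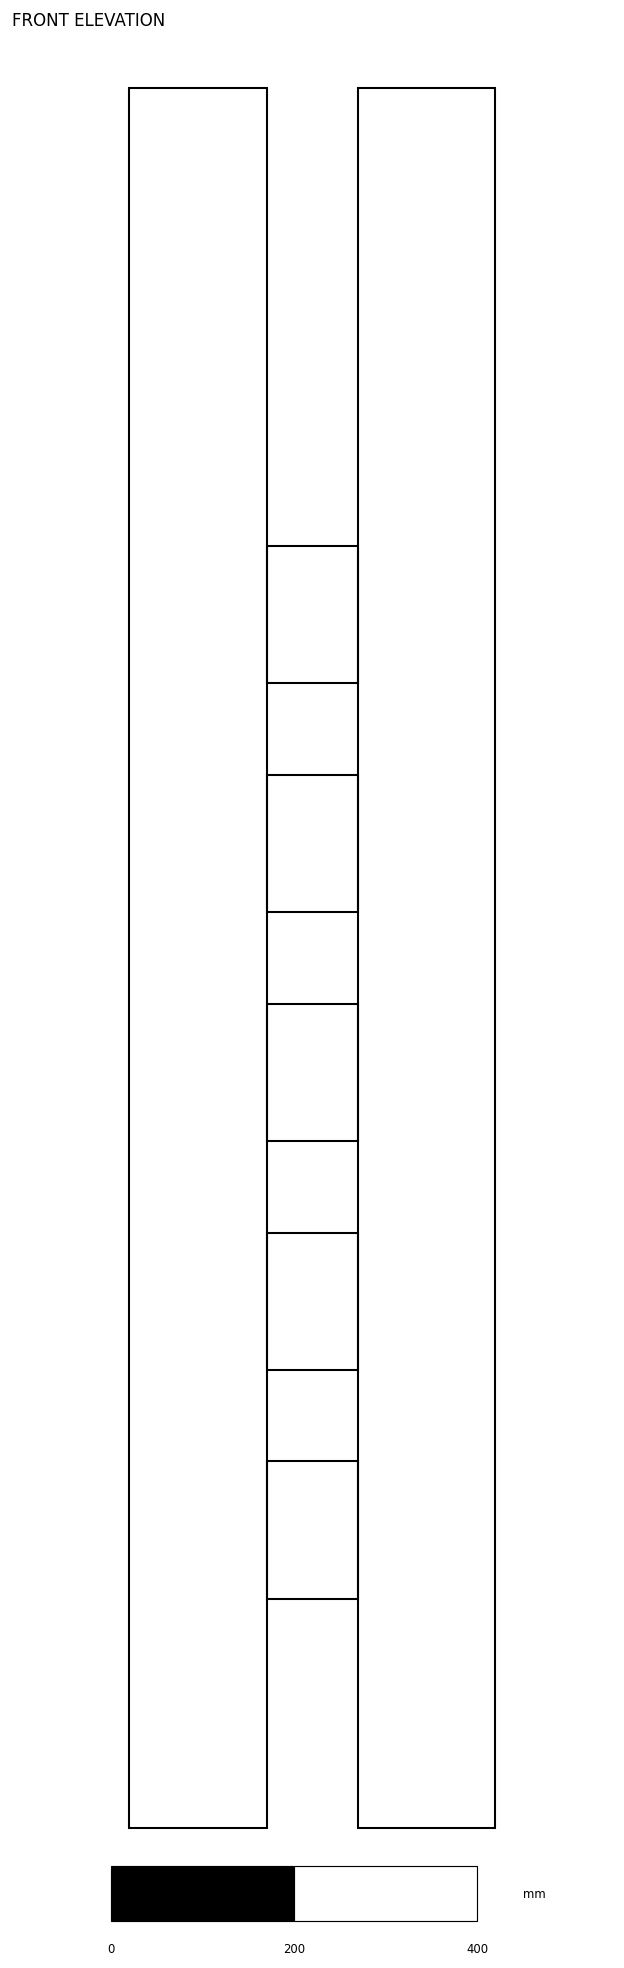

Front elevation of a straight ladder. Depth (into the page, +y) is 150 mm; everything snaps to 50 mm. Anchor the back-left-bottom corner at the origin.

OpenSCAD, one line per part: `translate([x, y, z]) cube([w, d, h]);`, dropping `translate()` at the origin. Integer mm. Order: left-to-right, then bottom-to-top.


cube([150, 150, 1900]);
translate([150, 0, 250]) cube([100, 150, 150]);
translate([150, 0, 500]) cube([100, 150, 150]);
translate([150, 0, 750]) cube([100, 150, 150]);
translate([150, 0, 1000]) cube([100, 150, 150]);
translate([150, 0, 1250]) cube([100, 150, 150]);
translate([250, 0, 0]) cube([150, 150, 1900]);
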